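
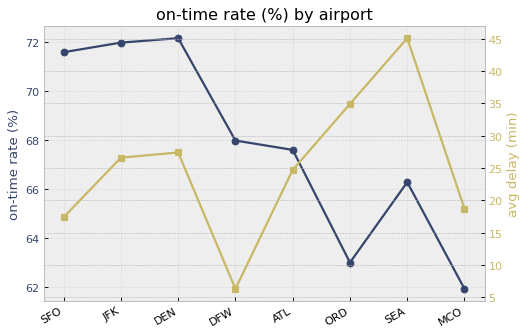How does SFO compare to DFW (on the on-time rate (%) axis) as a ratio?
≈ 1.06×

SFO ≈ 72, DFW ≈ 68; 72/68 ≈ 1.06.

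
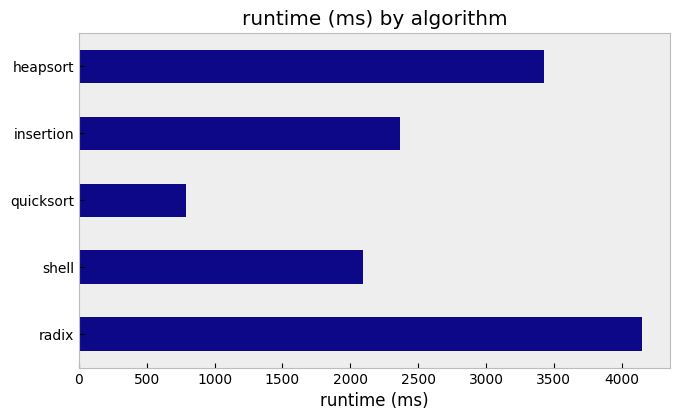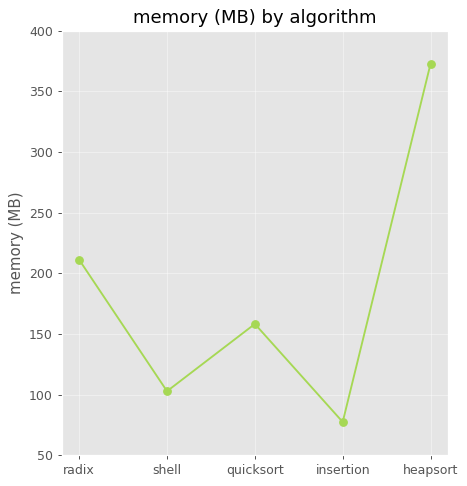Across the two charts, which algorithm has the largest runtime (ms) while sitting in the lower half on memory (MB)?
Chart 2 median memory (MB) ≈ 150; below-median algorithms: shell, insertion. Among those, insertion has the highest runtime (ms) (≈ 2500).

insertion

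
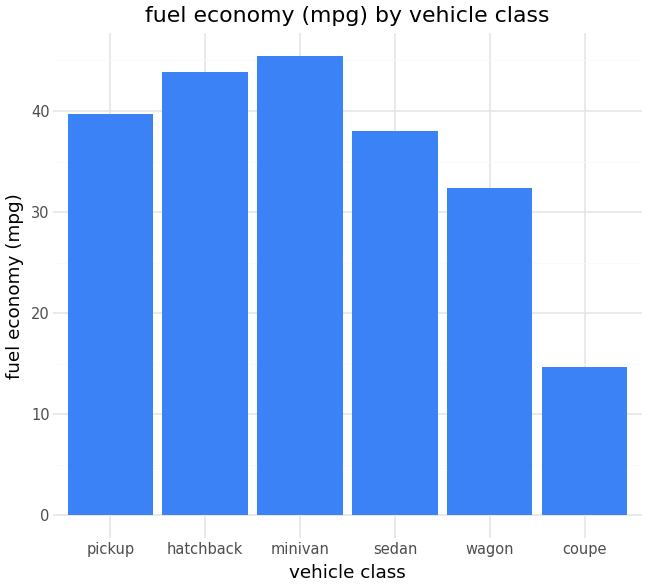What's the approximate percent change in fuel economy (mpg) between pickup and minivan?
≈ +12.5%

pickup ≈ 40, minivan ≈ 45; (45 − 40) / 40 ≈ +12.5%.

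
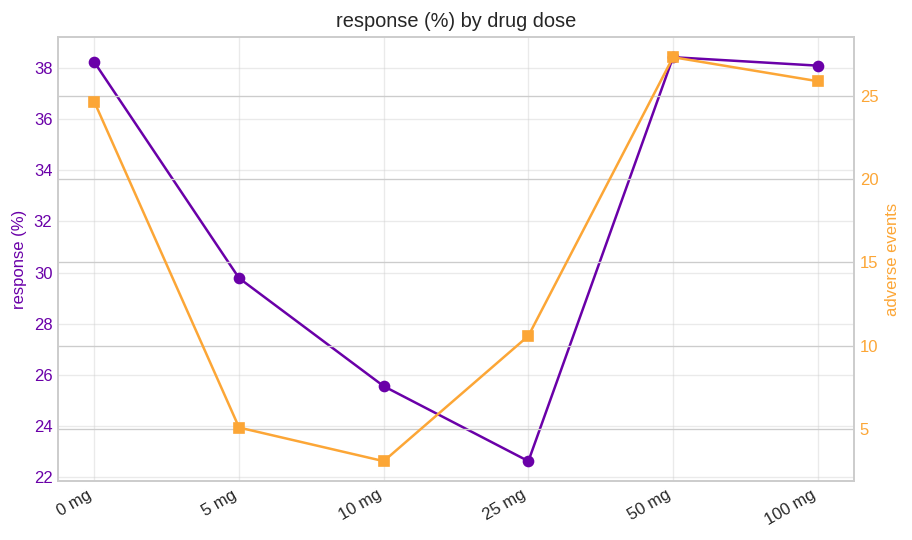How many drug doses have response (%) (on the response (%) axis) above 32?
3

Above 32: 0 mg, 50 mg, 100 mg.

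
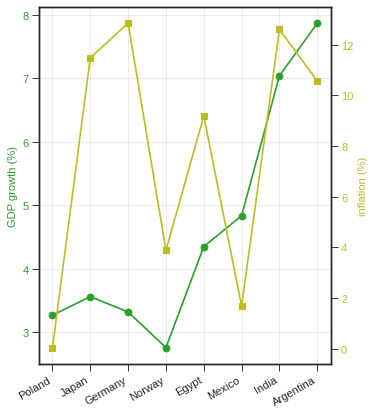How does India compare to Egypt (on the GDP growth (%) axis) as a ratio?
India ≈ 7.0, Egypt ≈ 4.5; 7.0/4.5 ≈ 1.56.

≈ 1.56×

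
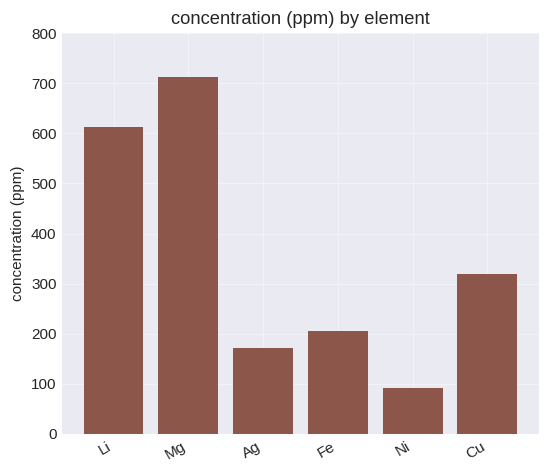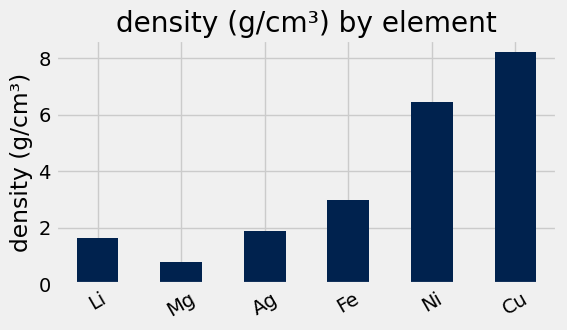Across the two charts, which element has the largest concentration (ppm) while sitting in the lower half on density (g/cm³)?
Mg

Chart 2 median density (g/cm³) ≈ 2; below-median elements: Li, Mg, Ag. Among those, Mg has the highest concentration (ppm) (≈ 700).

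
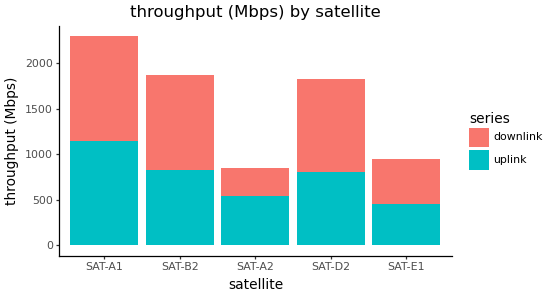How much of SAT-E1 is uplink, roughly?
uplink top ≈ 400, bottom ≈ 0; segment ≈ 400.

≈ 400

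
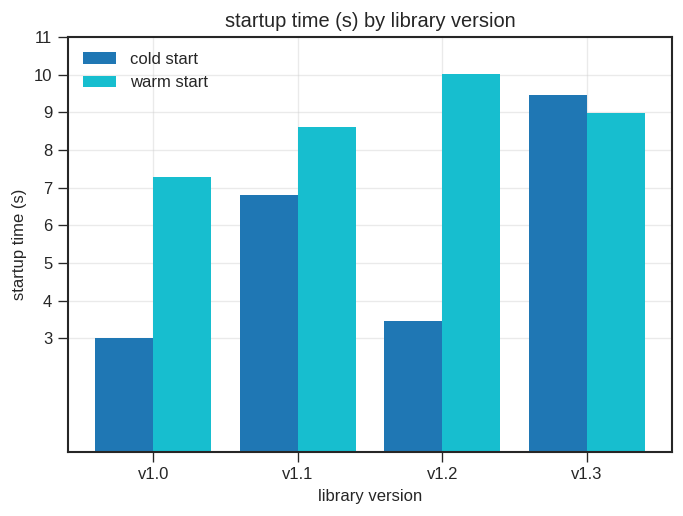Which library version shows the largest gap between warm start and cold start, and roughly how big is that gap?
v1.2, ≈ 7 s

v1.2: warm start ≈ 10, cold start ≈ 3 → gap ≈ 7. Next-largest (v1.0) is only ≈ 4.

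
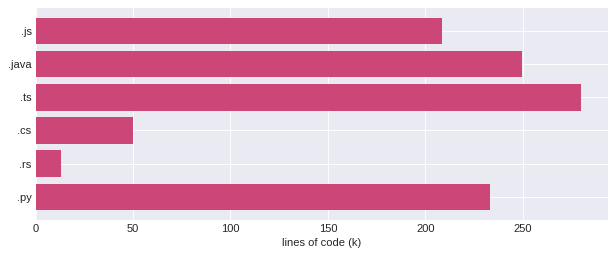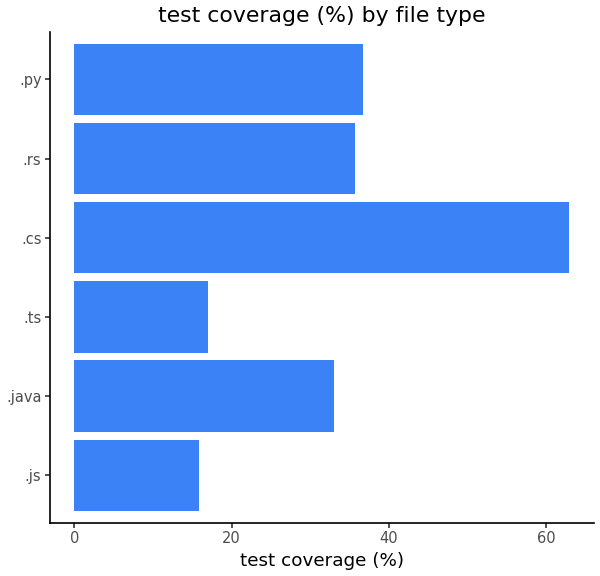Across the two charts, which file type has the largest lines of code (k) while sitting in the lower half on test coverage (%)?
Chart 2 median test coverage (%) ≈ 30; below-median file types: .js, .java, .ts. Among those, .ts has the highest lines of code (k) (≈ 300).

.ts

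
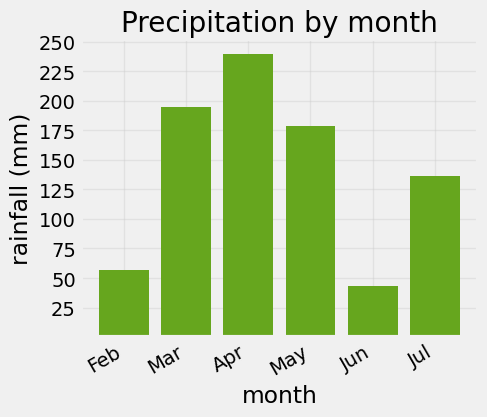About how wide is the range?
Max Apr ≈ 250, min Jun ≈ 50; range ≈ 200.

≈ 200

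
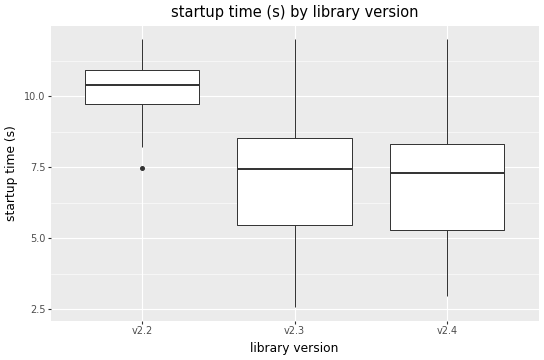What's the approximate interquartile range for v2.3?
Q3 ≈ 8.5, Q1 ≈ 5.5; IQR ≈ 3.0.

≈ 3.0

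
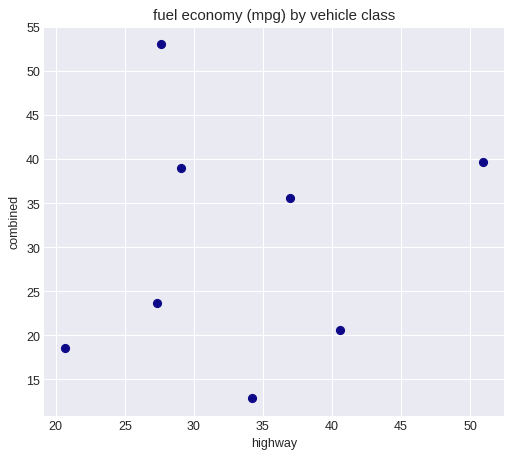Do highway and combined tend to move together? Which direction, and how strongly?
no clear correlation

Points are roughly uncorrelated; weak (|r| ≈ 0.1).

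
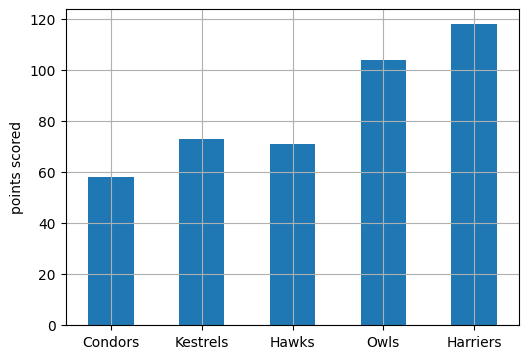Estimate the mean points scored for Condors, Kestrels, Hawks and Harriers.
(60 + 70 + 70 + 120) / 4 ≈ 80.

≈ 80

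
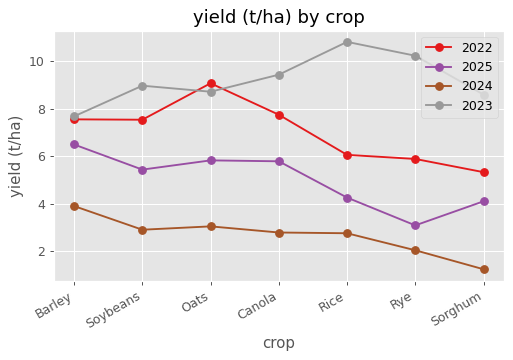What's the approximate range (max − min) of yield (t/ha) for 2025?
≈ 3

Max Barley ≈ 6, min Rye ≈ 3; range ≈ 3.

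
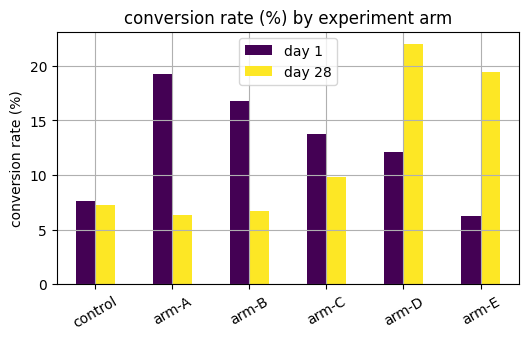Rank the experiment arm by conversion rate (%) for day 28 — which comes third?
arm-C

Top 4 for day 28: arm-D ≈ 22, arm-E ≈ 20, arm-C ≈ 10, control ≈ 8.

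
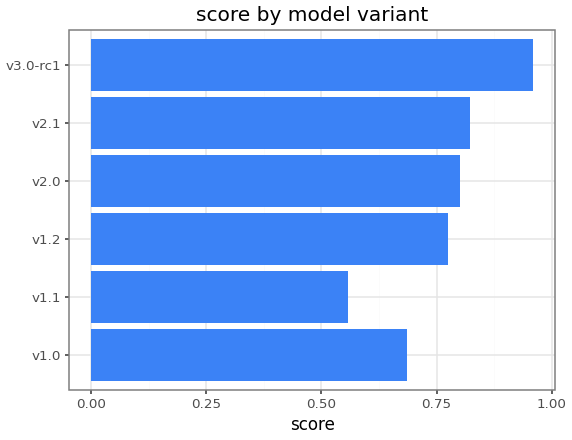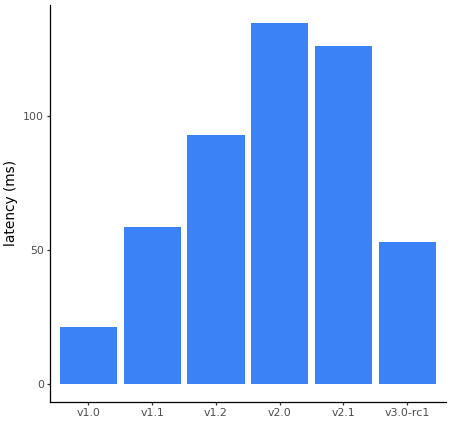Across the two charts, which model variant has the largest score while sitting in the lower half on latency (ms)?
v3.0-rc1

Chart 2 median latency (ms) ≈ 80; below-median model variants: v1.0, v1.1, v3.0-rc1. Among those, v3.0-rc1 has the highest score (≈ 1).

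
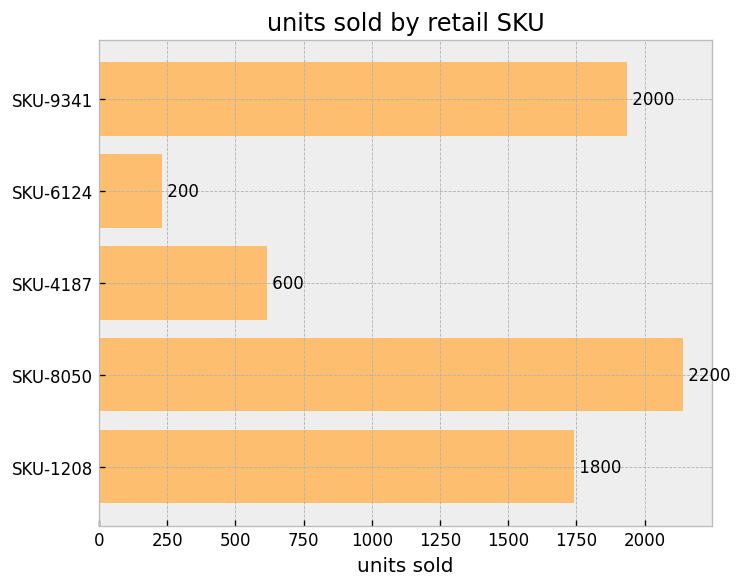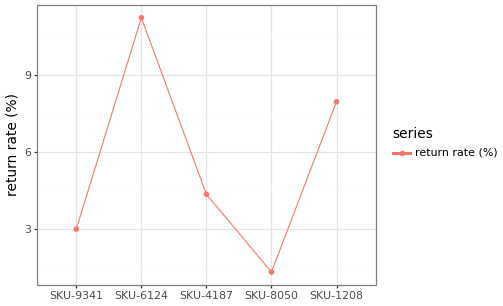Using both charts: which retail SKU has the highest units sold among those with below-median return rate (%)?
SKU-8050

Chart 2 median return rate (%) ≈ 4; below-median retail SKUs: SKU-9341, SKU-8050. Among those, SKU-8050 has the highest units sold (≈ 2200).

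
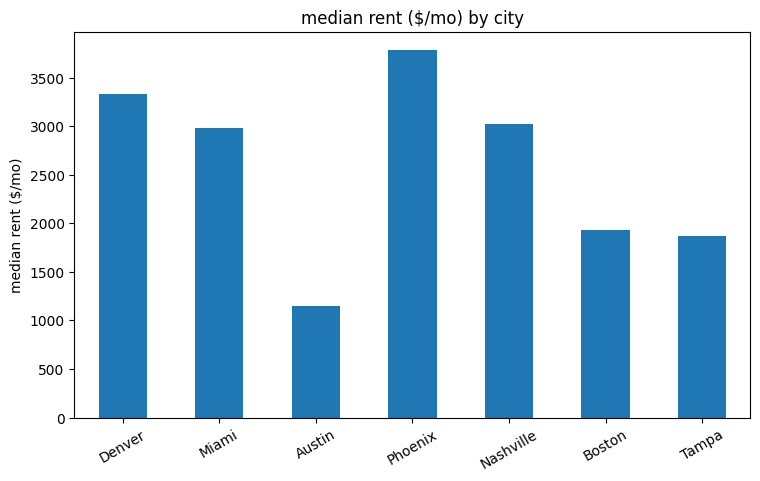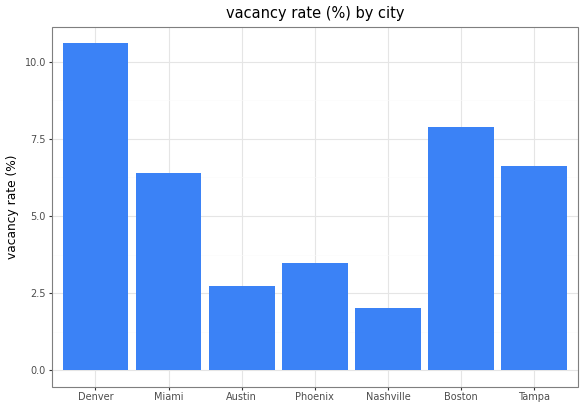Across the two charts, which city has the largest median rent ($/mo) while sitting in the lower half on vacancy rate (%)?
Chart 2 median vacancy rate (%) ≈ 6; below-median cities: Austin, Phoenix, Nashville. Among those, Phoenix has the highest median rent ($/mo) (≈ 4000).

Phoenix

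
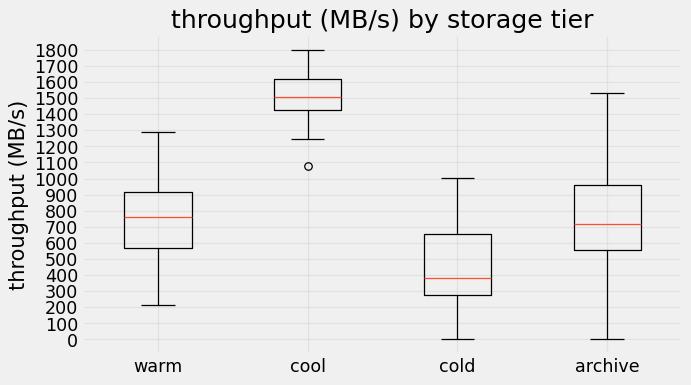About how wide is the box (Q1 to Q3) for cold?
≈ 400

Q3 ≈ 700, Q1 ≈ 300; IQR ≈ 400.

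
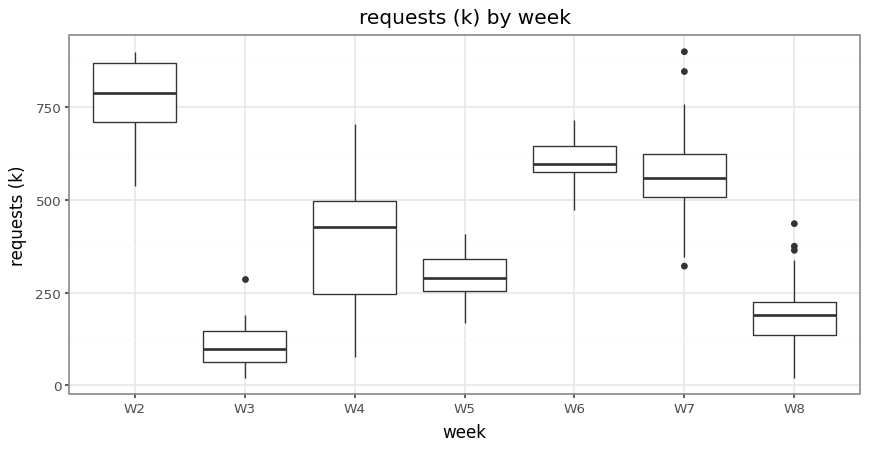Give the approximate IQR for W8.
≈ 100

Q3 ≈ 200, Q1 ≈ 100; IQR ≈ 100.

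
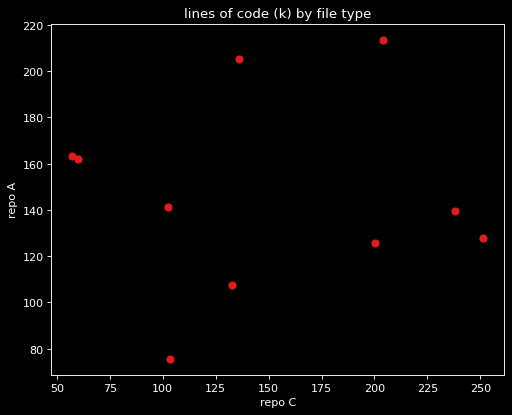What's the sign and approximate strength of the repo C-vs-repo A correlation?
Points are roughly uncorrelated; weak (|r| ≈ 0.0).

no clear correlation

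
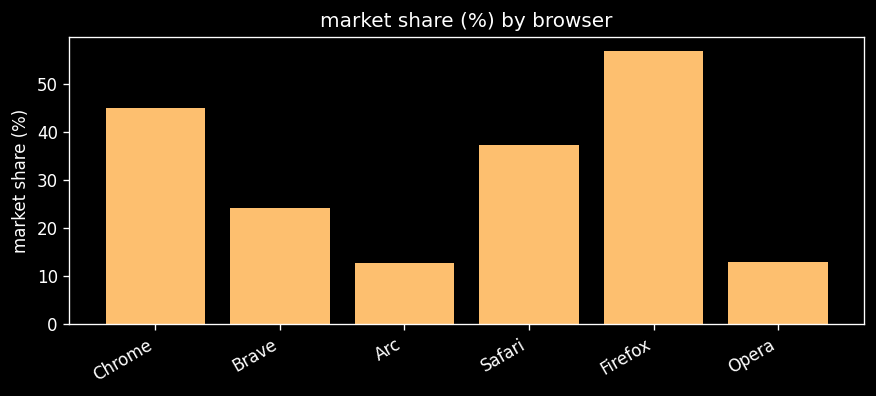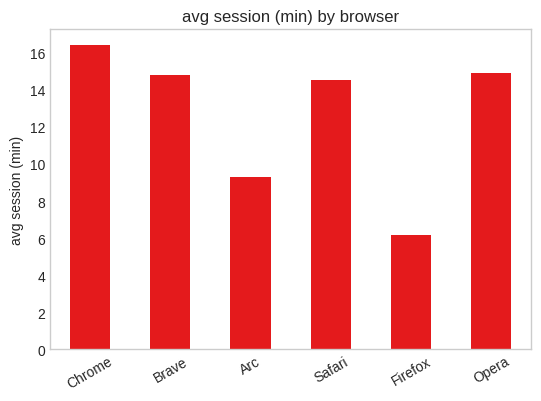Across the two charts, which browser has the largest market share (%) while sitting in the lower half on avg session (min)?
Chart 2 median avg session (min) ≈ 14; below-median browsers: Arc, Safari, Firefox. Among those, Firefox has the highest market share (%) (≈ 60).

Firefox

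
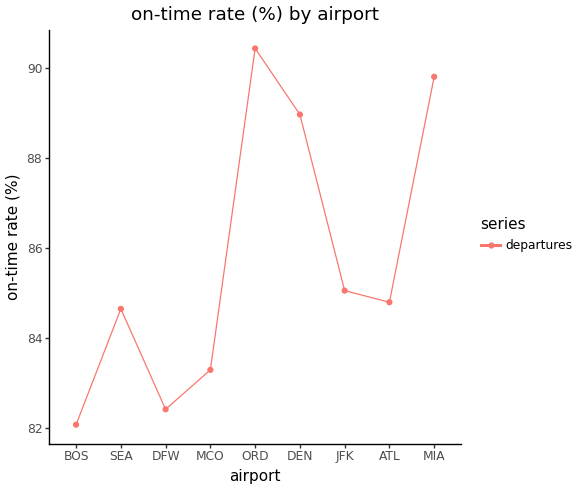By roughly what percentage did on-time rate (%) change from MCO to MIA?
MCO ≈ 83, MIA ≈ 90; (90 − 83) / 83 ≈ +8.4%.

≈ +8.4%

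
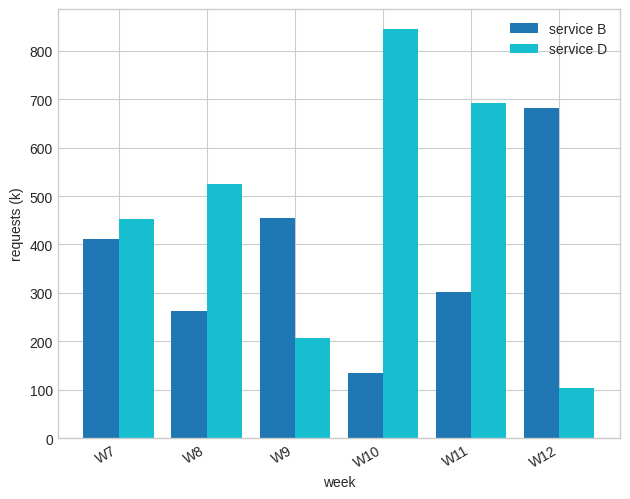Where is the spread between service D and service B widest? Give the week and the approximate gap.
W10: service D ≈ 800, service B ≈ 100 → gap ≈ 700. Next-largest (W12) is only ≈ 600.

W10, ≈ 700 k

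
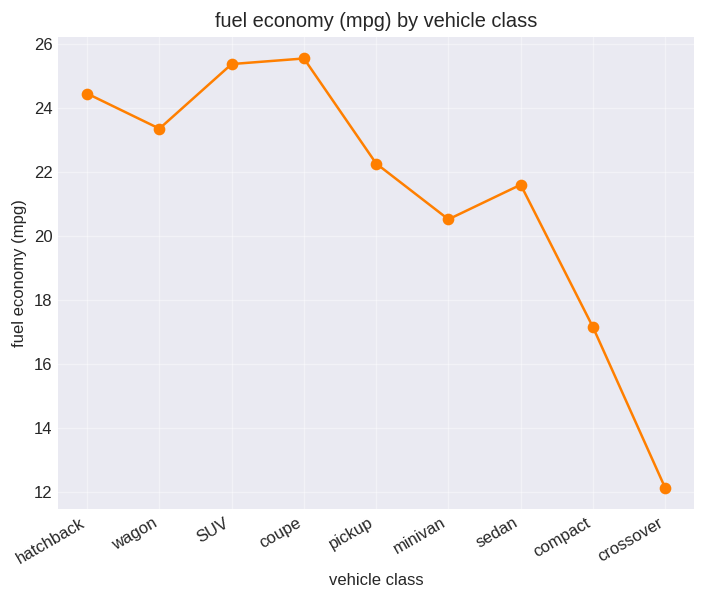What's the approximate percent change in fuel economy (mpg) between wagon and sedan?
wagon ≈ 24, sedan ≈ 22; (22 − 24) / 24 ≈ -8.3%.

≈ -8.3%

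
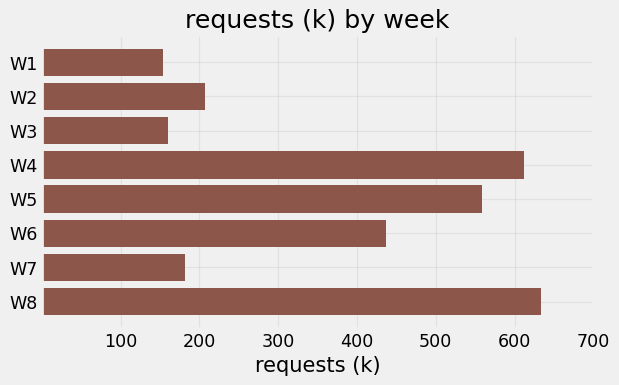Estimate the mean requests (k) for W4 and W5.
(600 + 600) / 2 ≈ 600.

≈ 600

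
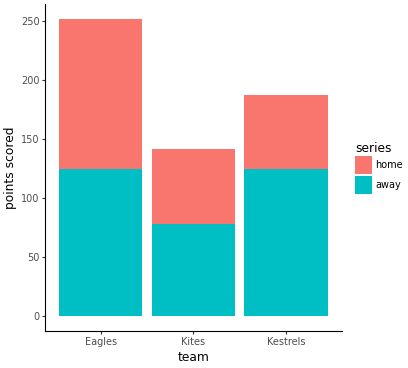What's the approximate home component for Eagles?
≈ 125

home top ≈ 250, bottom ≈ 125; segment ≈ 125.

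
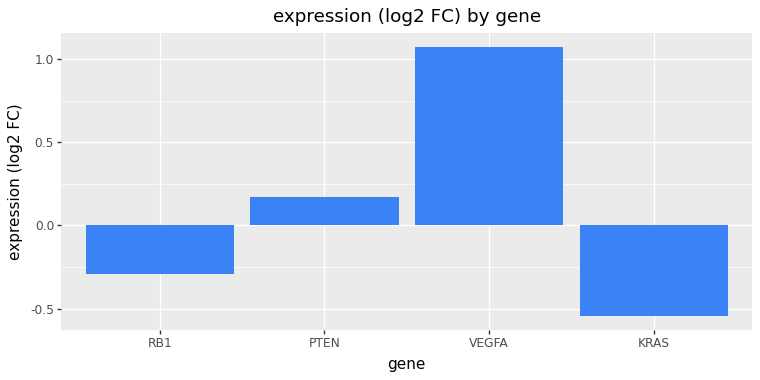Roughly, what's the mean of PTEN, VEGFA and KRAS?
≈ 0.2

(0.2 + 1.0 + -0.6) / 3 ≈ 0.2.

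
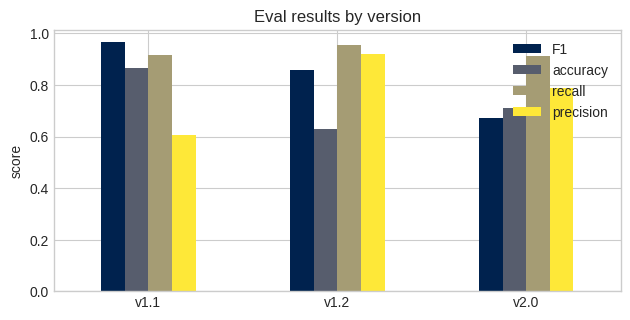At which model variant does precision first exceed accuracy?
v1.1: precision ≈ 0.6 vs accuracy ≈ 0.9 (not yet); v1.2: precision ≈ 0.9 vs accuracy ≈ 0.6 (first crossover).

v1.2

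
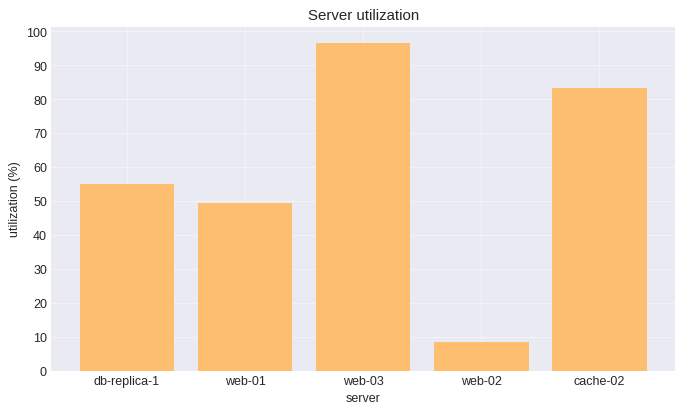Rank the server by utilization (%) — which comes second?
cache-02

Top 3: web-03 ≈ 100, cache-02 ≈ 80, db-replica-1 ≈ 50.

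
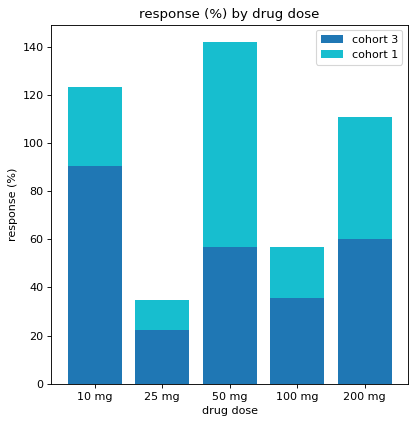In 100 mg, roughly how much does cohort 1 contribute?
≈ 20

cohort 1 top ≈ 60, bottom ≈ 40; segment ≈ 20.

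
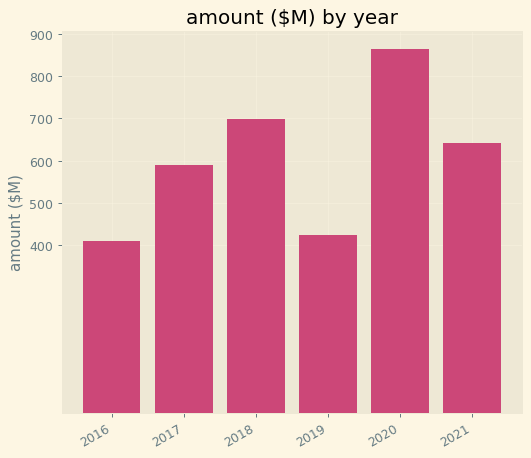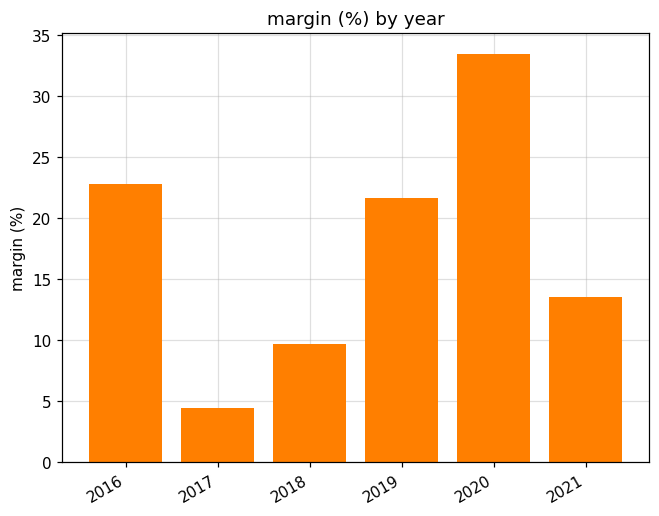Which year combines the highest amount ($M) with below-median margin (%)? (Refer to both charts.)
Chart 2 median margin (%) ≈ 20; below-median years: 2017, 2018, 2021. Among those, 2018 has the highest amount ($M) (≈ 700).

2018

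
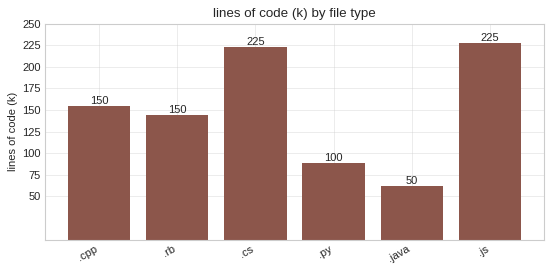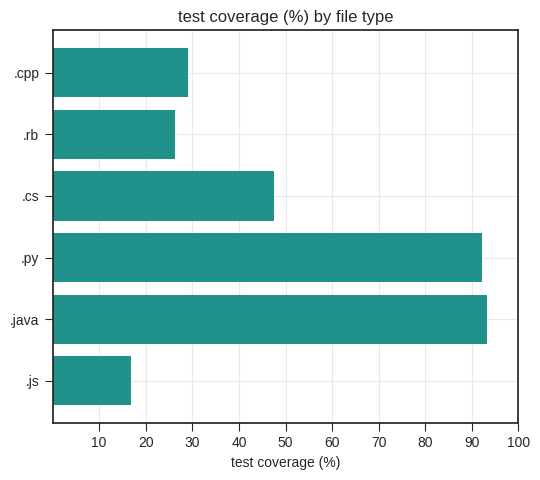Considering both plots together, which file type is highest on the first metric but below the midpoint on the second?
Chart 2 median test coverage (%) ≈ 40; below-median file types: .cpp, .rb, .js. Among those, .js has the highest lines of code (k) (≈ 225).

.js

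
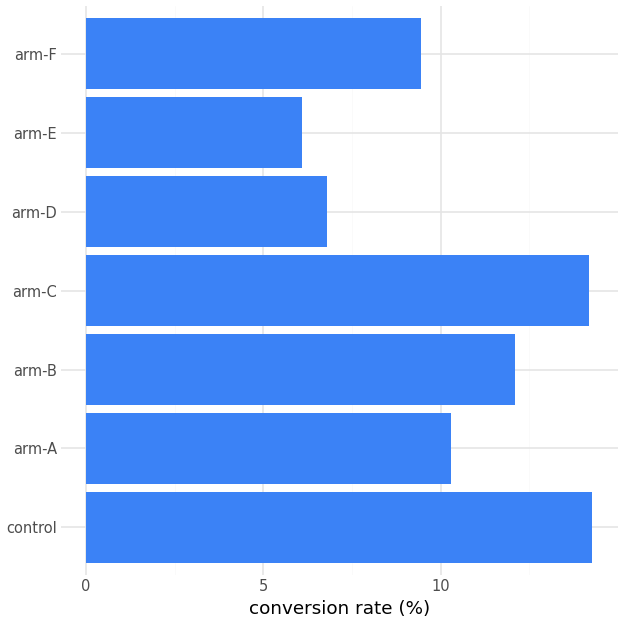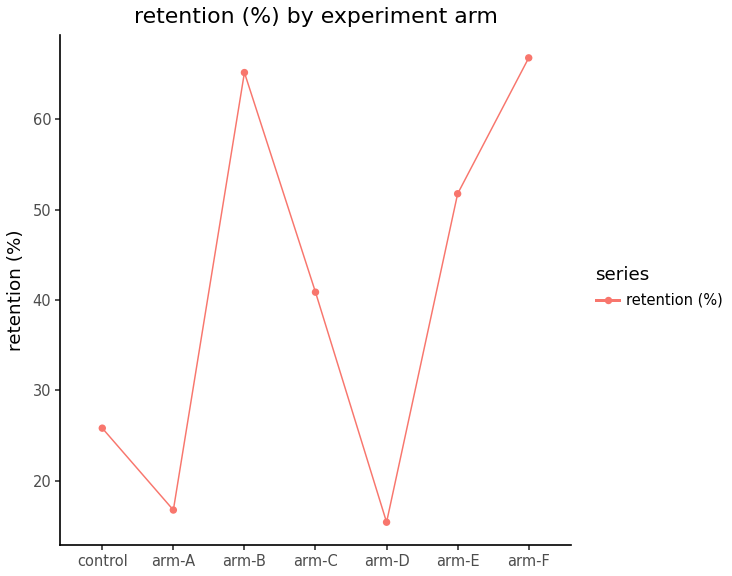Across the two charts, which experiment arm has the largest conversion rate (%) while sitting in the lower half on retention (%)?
control

Chart 2 median retention (%) ≈ 40; below-median experiment arms: control, arm-A, arm-D. Among those, control has the highest conversion rate (%) (≈ 14).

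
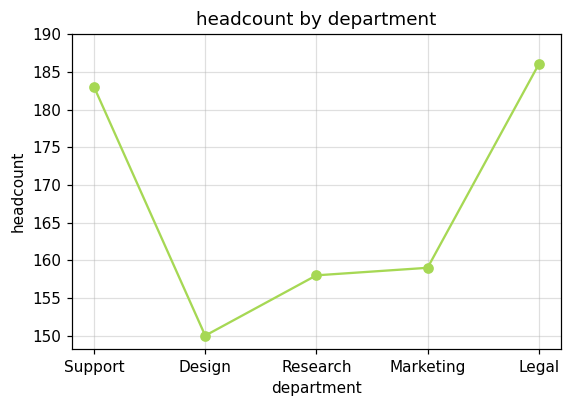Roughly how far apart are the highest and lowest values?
Max Legal ≈ 185, min Design ≈ 150; range ≈ 35.

≈ 35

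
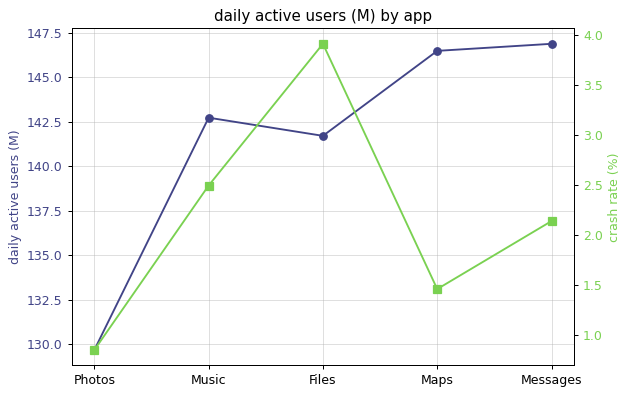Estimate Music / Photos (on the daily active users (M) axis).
Music ≈ 142, Photos ≈ 130; 142/130 ≈ 1.09.

≈ 1.09×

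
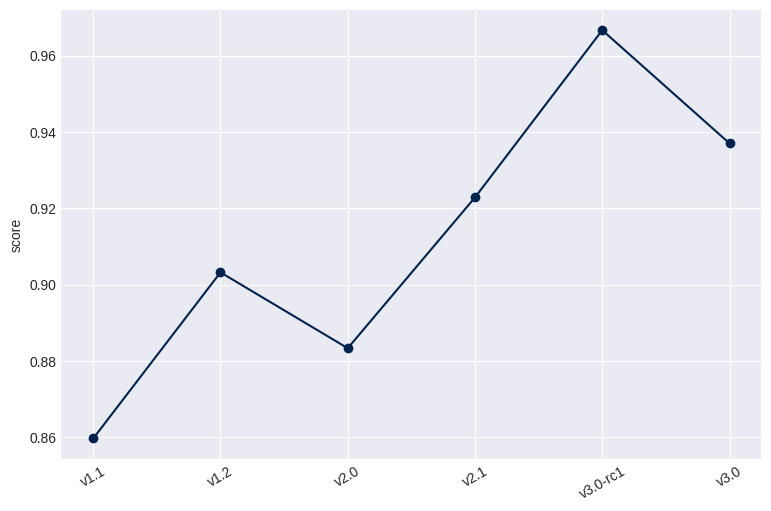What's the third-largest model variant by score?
Top 4: v3.0-rc1 ≈ 0.97, v3.0 ≈ 0.94, v2.1 ≈ 0.92, v1.2 ≈ 0.90.

v2.1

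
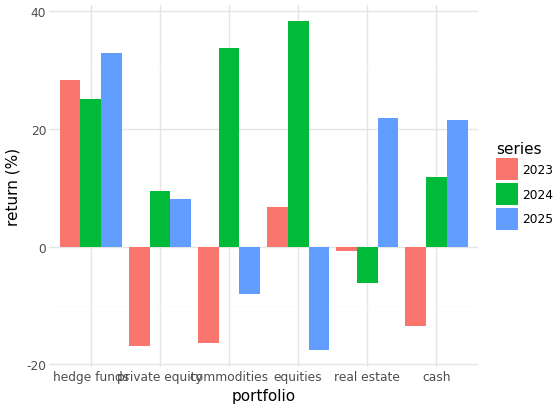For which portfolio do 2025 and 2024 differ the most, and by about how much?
equities: 2025 ≈ -20, 2024 ≈ 40 → gap ≈ 60. Next-largest (commodities) is only ≈ 45.

equities, ≈ 60 %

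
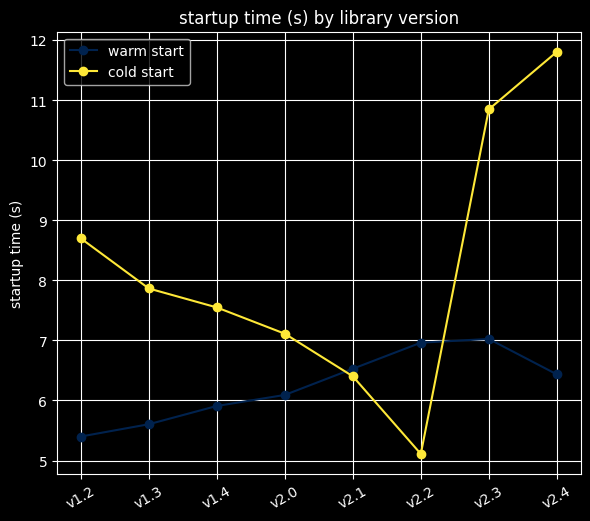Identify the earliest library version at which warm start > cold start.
v2.0: warm start ≈ 6 vs cold start ≈ 7 (not yet); v2.1: warm start ≈ 7 vs cold start ≈ 6 (first crossover).

v2.1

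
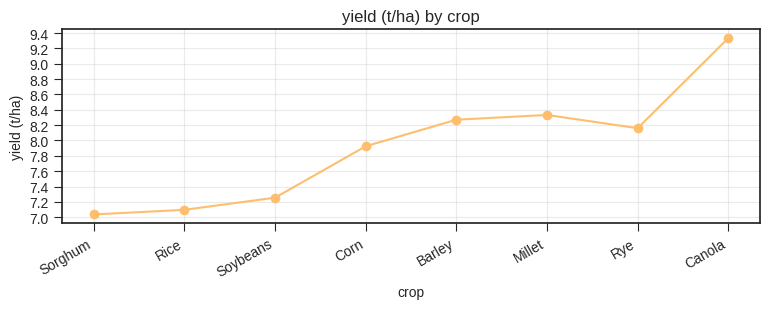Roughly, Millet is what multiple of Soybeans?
Millet ≈ 8.4, Soybeans ≈ 7.2; 8.4/7.2 ≈ 1.17.

≈ 1.17×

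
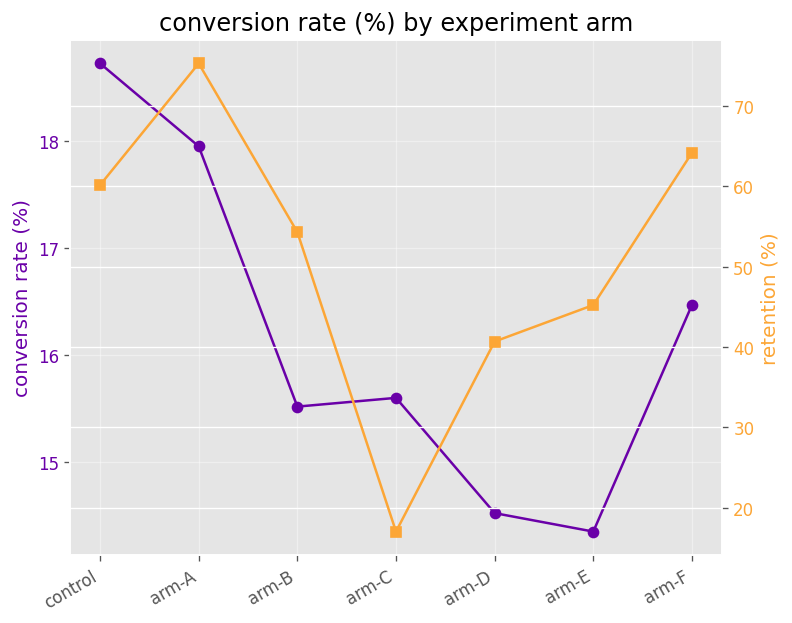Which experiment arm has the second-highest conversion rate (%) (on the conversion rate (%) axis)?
Top 3 (on the conversion rate (%) axis): control ≈ 18.5, arm-A ≈ 18.0, arm-F ≈ 16.5.

arm-A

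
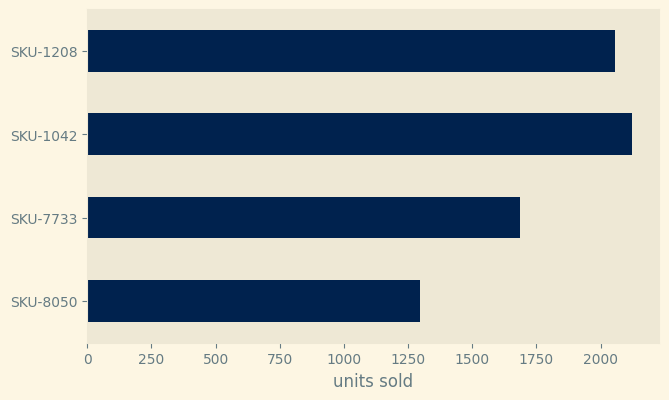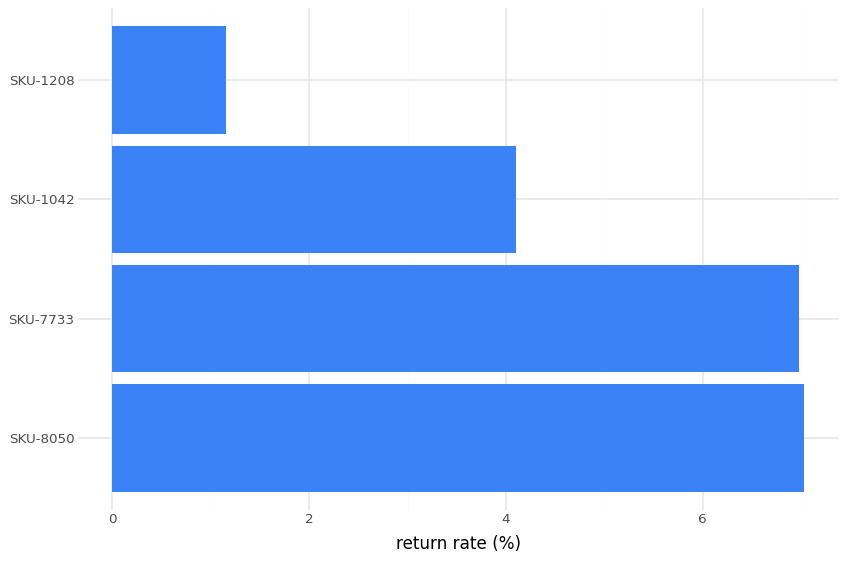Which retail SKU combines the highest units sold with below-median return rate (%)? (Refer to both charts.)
SKU-1042

Chart 2 median return rate (%) ≈ 6; below-median retail SKUs: SKU-1042, SKU-1208. Among those, SKU-1042 has the highest units sold (≈ 2200).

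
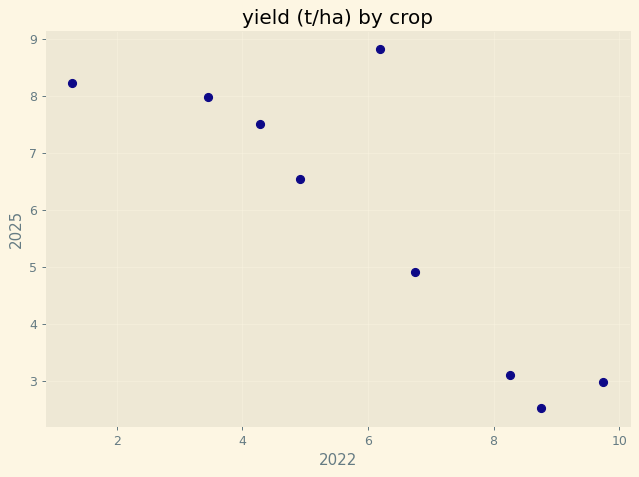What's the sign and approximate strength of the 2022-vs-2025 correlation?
Points are negatively correlated; strong (|r| ≈ 0.8).

negative, strong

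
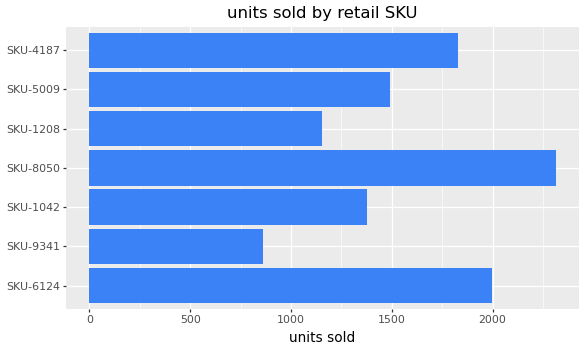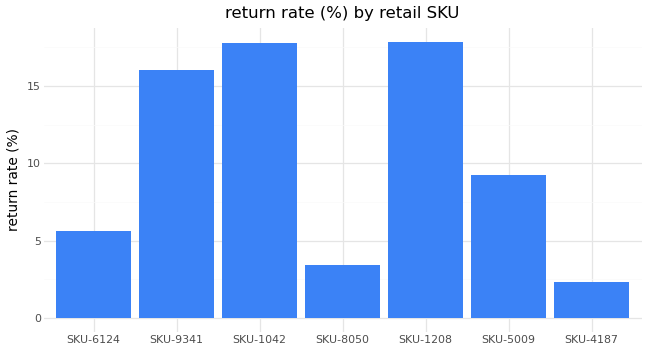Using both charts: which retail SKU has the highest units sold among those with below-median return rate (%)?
Chart 2 median return rate (%) ≈ 10; below-median retail SKUs: SKU-6124, SKU-8050, SKU-4187. Among those, SKU-8050 has the highest units sold (≈ 2500).

SKU-8050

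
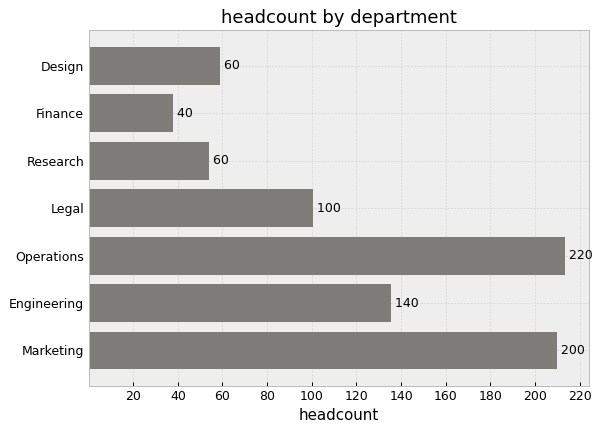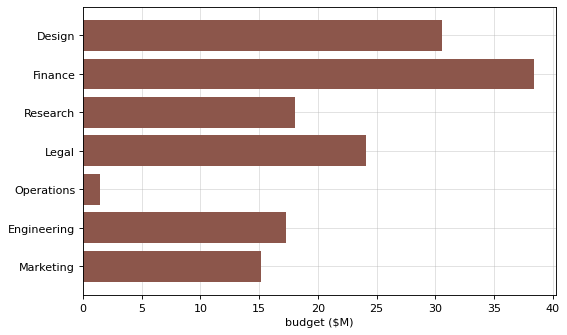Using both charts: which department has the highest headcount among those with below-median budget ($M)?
Chart 2 median budget ($M) ≈ 20; below-median departments: Operations, Engineering, Marketing. Among those, Operations has the highest headcount (≈ 220).

Operations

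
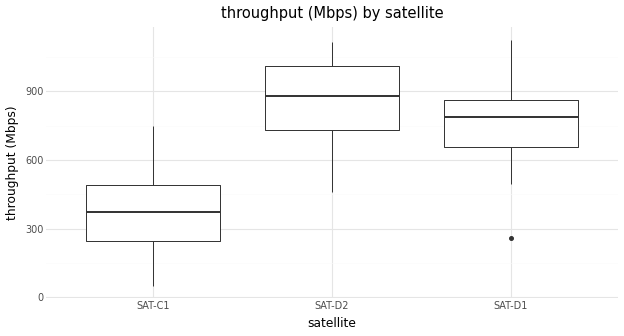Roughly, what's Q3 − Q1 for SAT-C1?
Q3 ≈ 500, Q1 ≈ 250; IQR ≈ 250.

≈ 250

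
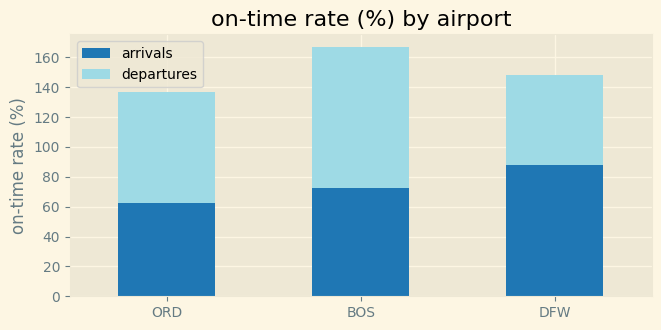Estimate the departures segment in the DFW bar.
departures top ≈ 140, bottom ≈ 80; segment ≈ 60.

≈ 60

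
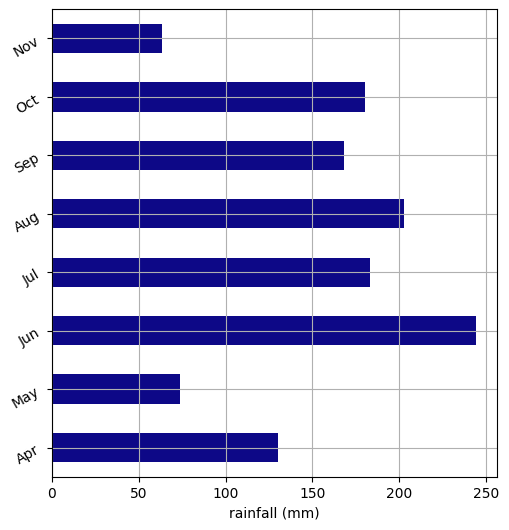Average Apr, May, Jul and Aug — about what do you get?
≈ 144

(125 + 75 + 175 + 200) / 4 ≈ 144.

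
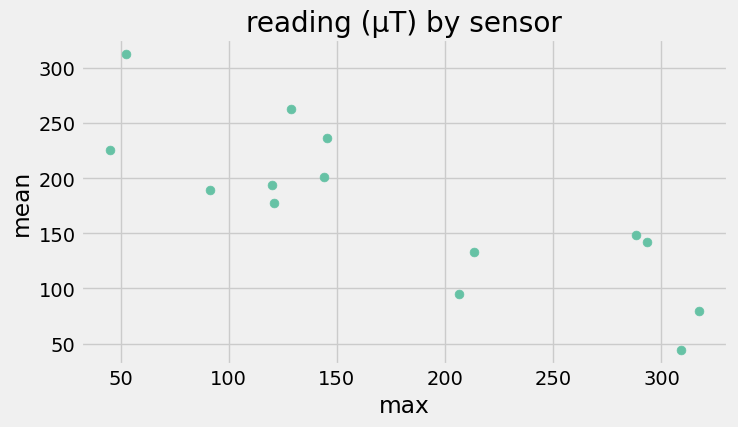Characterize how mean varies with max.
negative, strong

Points are negatively correlated; strong (|r| ≈ 0.8).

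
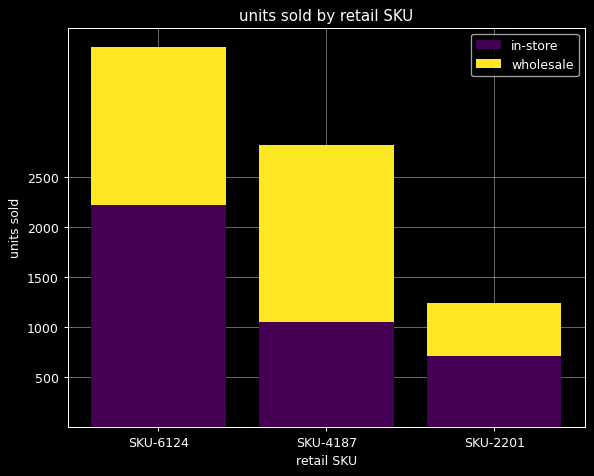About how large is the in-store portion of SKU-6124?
in-store top ≈ 2000, bottom ≈ 0; segment ≈ 2000.

≈ 2000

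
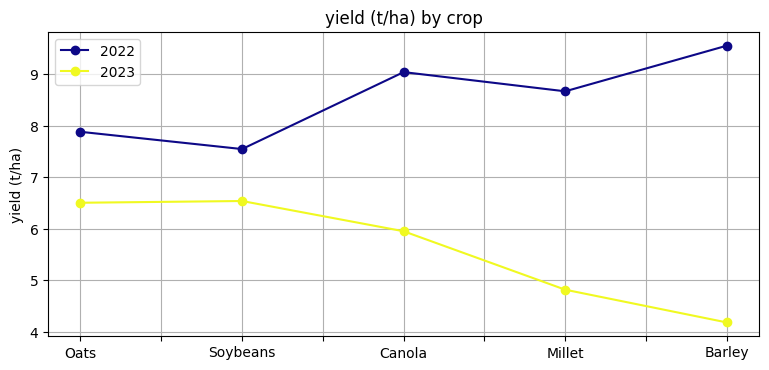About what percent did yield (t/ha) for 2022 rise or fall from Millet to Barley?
Millet ≈ 8.5, Barley ≈ 9.5; (9.5 − 8.5) / 8.5 ≈ +11.8%.

≈ +11.8%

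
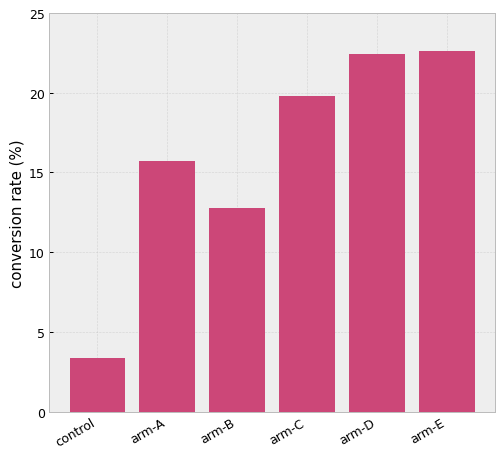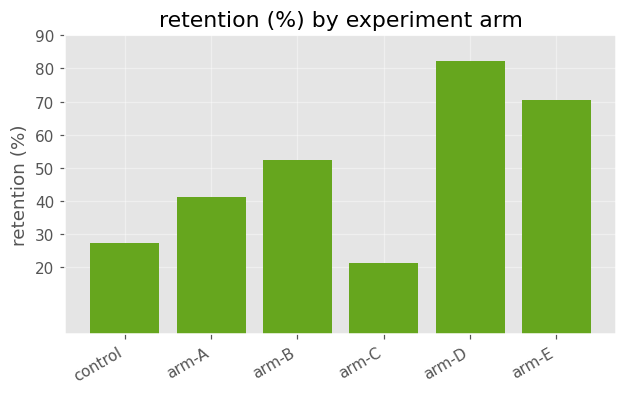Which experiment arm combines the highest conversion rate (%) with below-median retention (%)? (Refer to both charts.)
Chart 2 median retention (%) ≈ 50; below-median experiment arms: control, arm-A, arm-C. Among those, arm-C has the highest conversion rate (%) (≈ 20).

arm-C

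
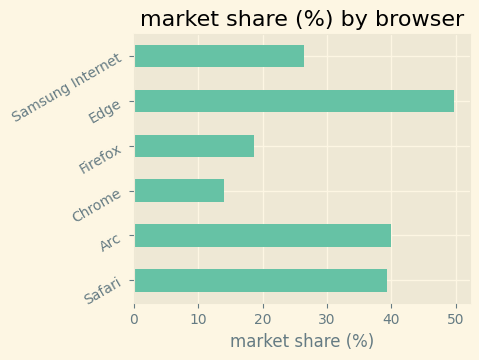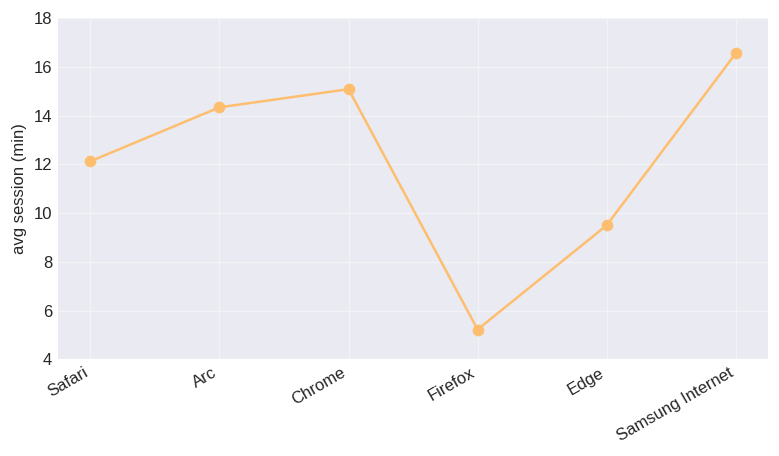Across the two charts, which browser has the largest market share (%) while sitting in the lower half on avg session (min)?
Edge

Chart 2 median avg session (min) ≈ 14; below-median browsers: Safari, Firefox, Edge. Among those, Edge has the highest market share (%) (≈ 50).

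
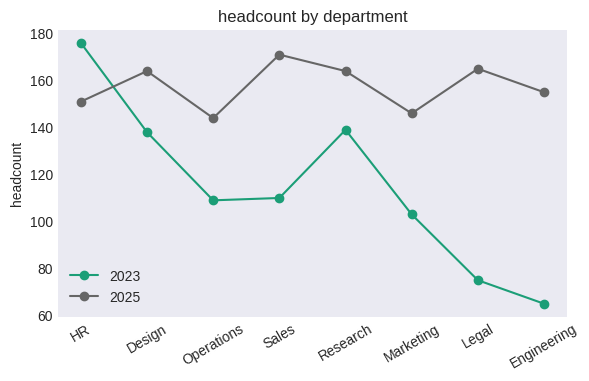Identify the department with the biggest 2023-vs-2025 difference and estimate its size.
Engineering, ≈ 100

Engineering: 2023 ≈ 60, 2025 ≈ 160 → gap ≈ 100. Next-largest (Legal) is only ≈ 80.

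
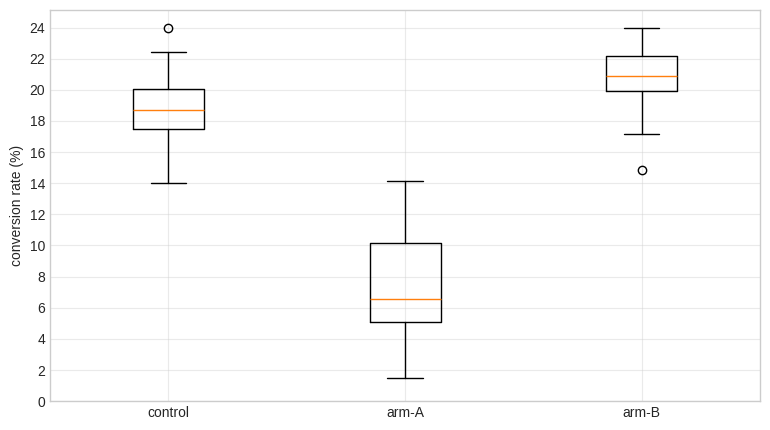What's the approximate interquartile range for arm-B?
≈ 2

Q3 ≈ 22, Q1 ≈ 20; IQR ≈ 2.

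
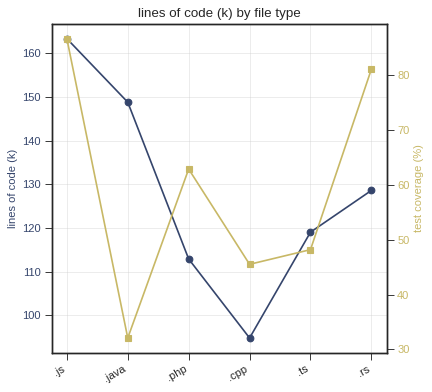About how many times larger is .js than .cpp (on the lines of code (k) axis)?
.js ≈ 160, .cpp ≈ 90; 160/90 ≈ 1.78.

≈ 1.78×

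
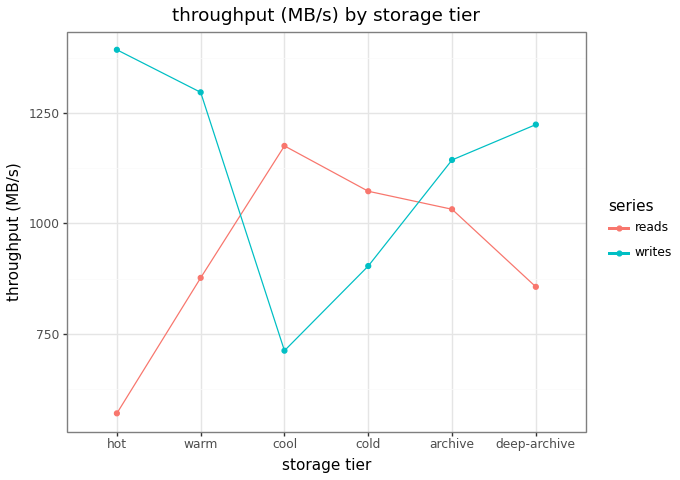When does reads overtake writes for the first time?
cool

warm: reads ≈ 900 vs writes ≈ 1300 (not yet); cool: reads ≈ 1200 vs writes ≈ 700 (first crossover).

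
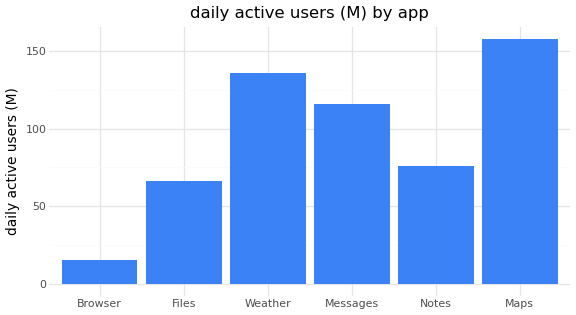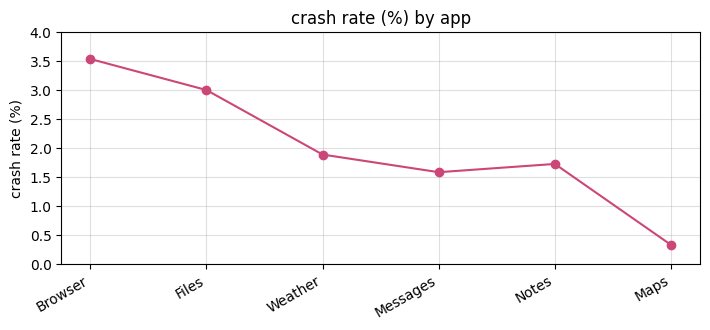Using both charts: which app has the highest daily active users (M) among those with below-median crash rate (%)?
Maps

Chart 2 median crash rate (%) ≈ 2; below-median apps: Messages, Notes, Maps. Among those, Maps has the highest daily active users (M) (≈ 160).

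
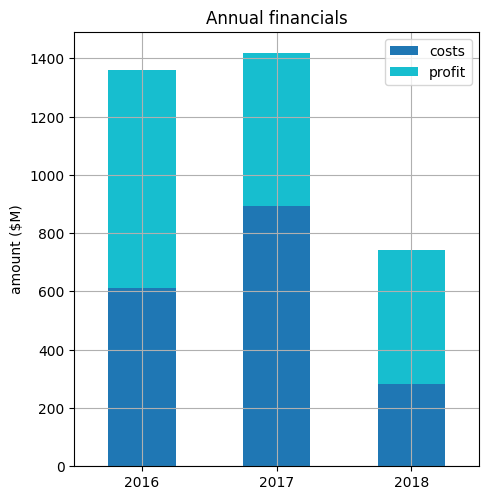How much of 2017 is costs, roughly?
≈ 800

costs top ≈ 800, bottom ≈ 0; segment ≈ 800.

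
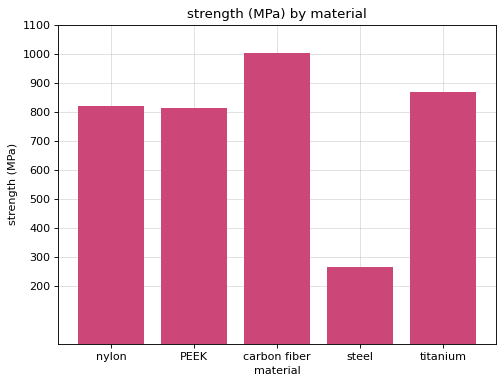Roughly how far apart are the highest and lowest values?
Max carbon fiber ≈ 1000, min steel ≈ 300; range ≈ 700.

≈ 700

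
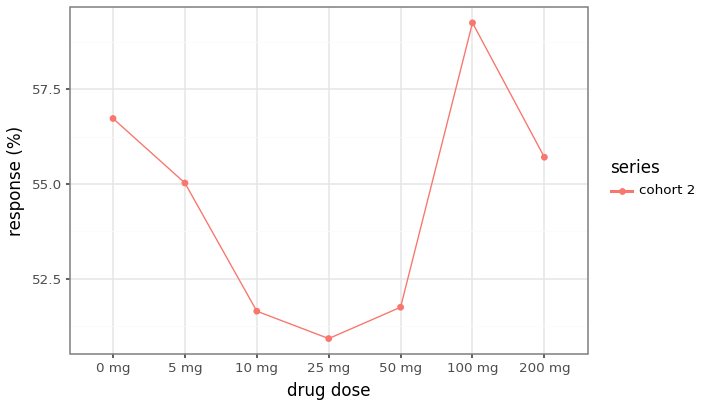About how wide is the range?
Max 100 mg ≈ 59, min 25 mg ≈ 51; range ≈ 8.

≈ 8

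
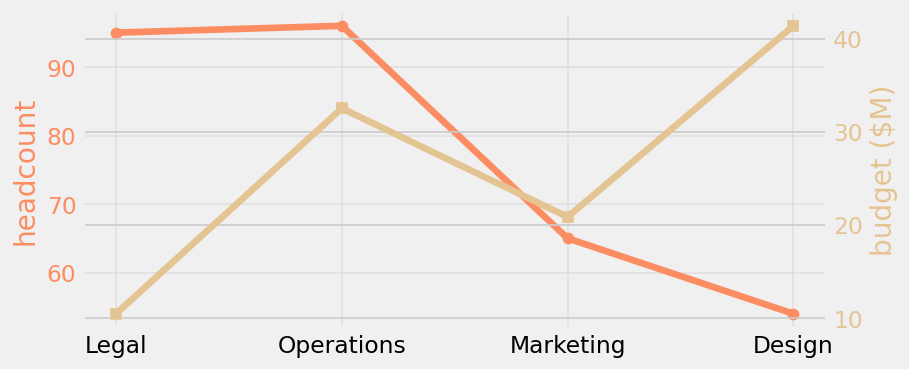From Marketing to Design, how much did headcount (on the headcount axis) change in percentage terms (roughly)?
≈ -15.4%

Marketing ≈ 65, Design ≈ 55; (55 − 65) / 65 ≈ -15.4%.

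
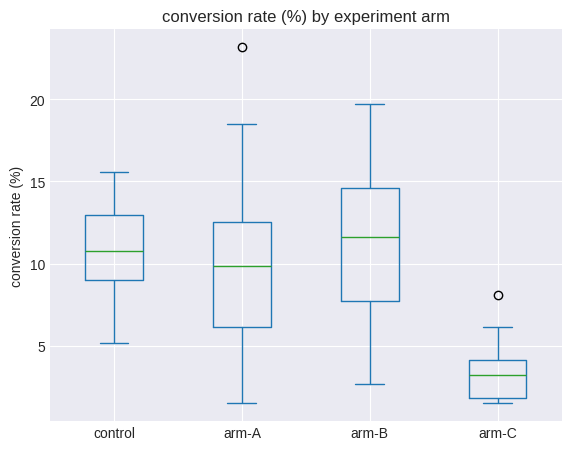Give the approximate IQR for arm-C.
≈ 2

Q3 ≈ 4, Q1 ≈ 2; IQR ≈ 2.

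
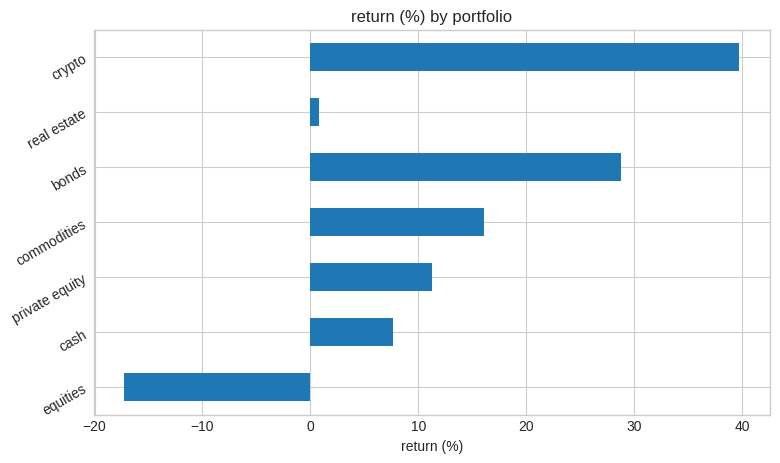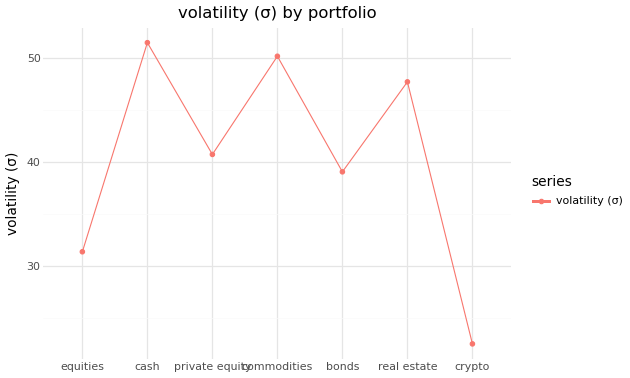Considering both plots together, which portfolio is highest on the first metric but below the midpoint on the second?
crypto

Chart 2 median volatility (σ) ≈ 40; below-median portfolios: equities, bonds, crypto. Among those, crypto has the highest return (%) (≈ 40).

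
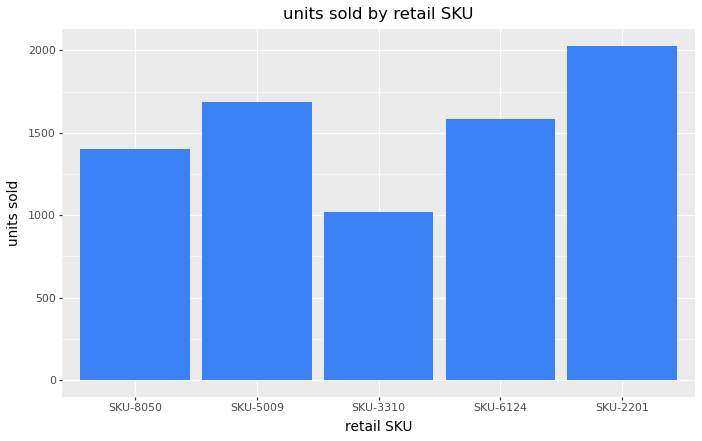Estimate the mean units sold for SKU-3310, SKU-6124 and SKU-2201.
≈ 1533

(1000 + 1600 + 2000) / 3 ≈ 1533.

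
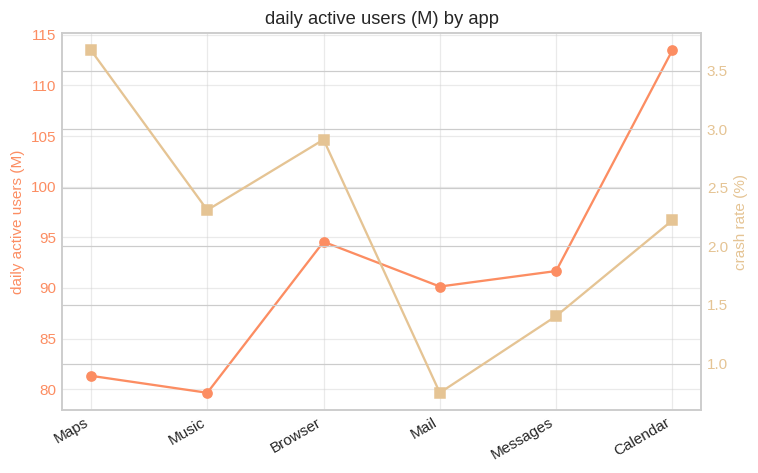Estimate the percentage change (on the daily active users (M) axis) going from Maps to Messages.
≈ +12.5%

Maps ≈ 80, Messages ≈ 90; (90 − 80) / 80 ≈ +12.5%.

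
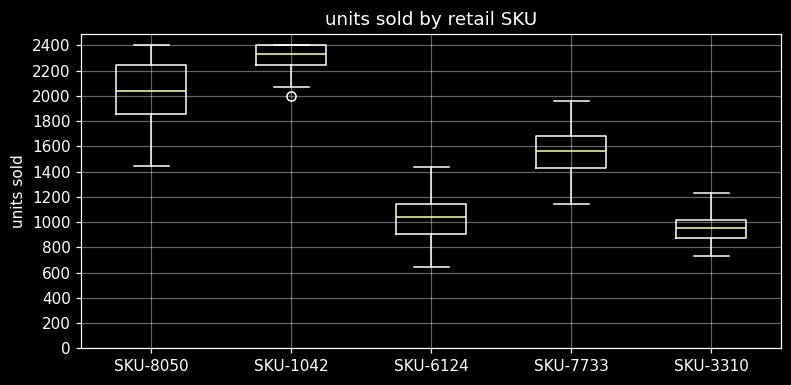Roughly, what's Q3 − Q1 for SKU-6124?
≈ 200

Q3 ≈ 1200, Q1 ≈ 1000; IQR ≈ 200.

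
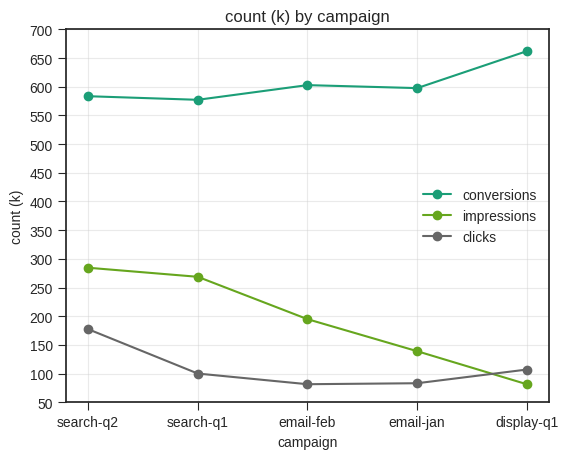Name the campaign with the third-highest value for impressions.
email-feb

Top 4 for impressions: search-q2 ≈ 300, search-q1 ≈ 250, email-feb ≈ 200, email-jan ≈ 150.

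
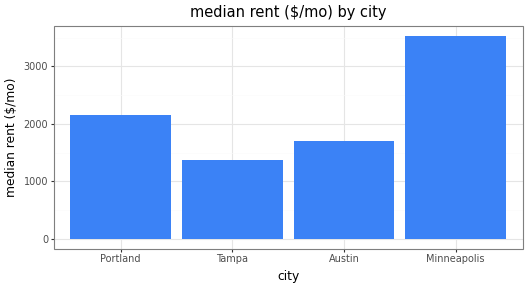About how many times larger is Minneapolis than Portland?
≈ 1.75×

Minneapolis ≈ 3500, Portland ≈ 2000; 3500/2000 ≈ 1.75.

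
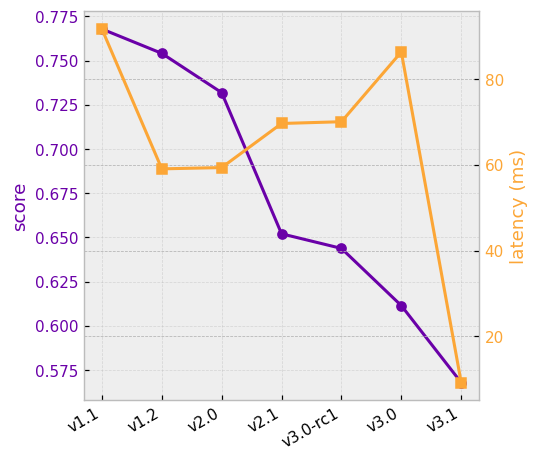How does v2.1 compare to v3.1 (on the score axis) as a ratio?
v2.1 ≈ 0.66, v3.1 ≈ 0.56; 0.66/0.56 ≈ 1.18.

≈ 1.18×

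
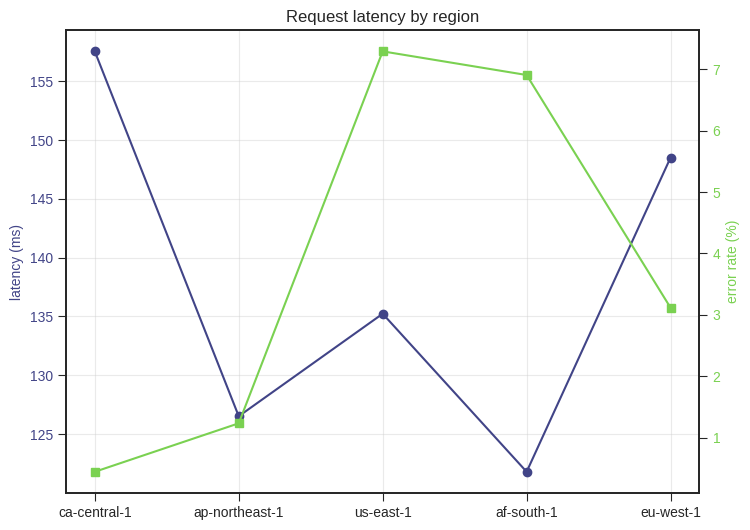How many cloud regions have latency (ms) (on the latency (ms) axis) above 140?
2

Above 140: ca-central-1, eu-west-1.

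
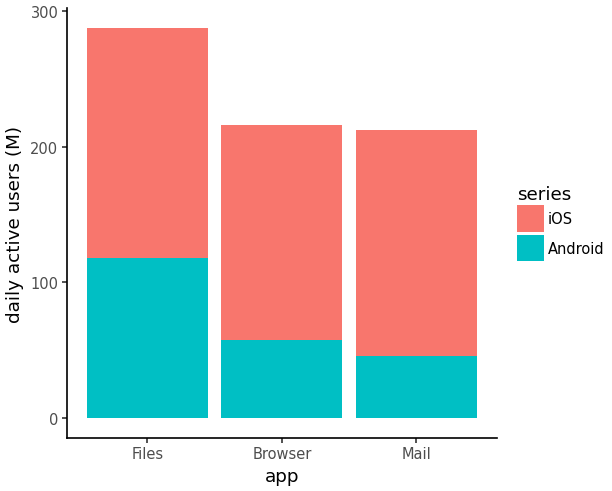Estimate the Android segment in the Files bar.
≈ 125

Android top ≈ 125, bottom ≈ 0; segment ≈ 125.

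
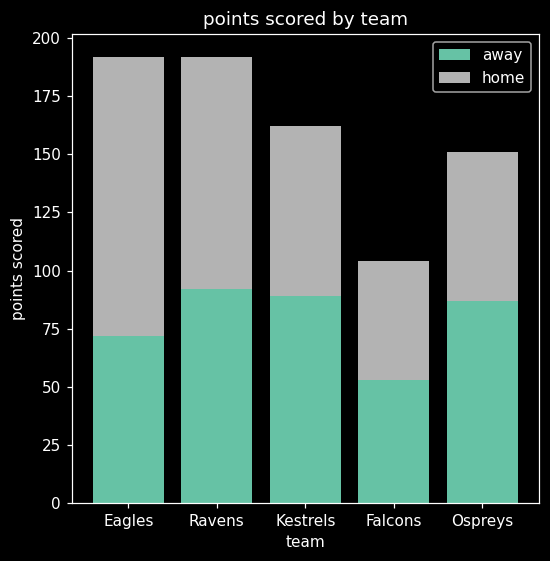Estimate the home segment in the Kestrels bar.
home top ≈ 160, bottom ≈ 80; segment ≈ 80.

≈ 80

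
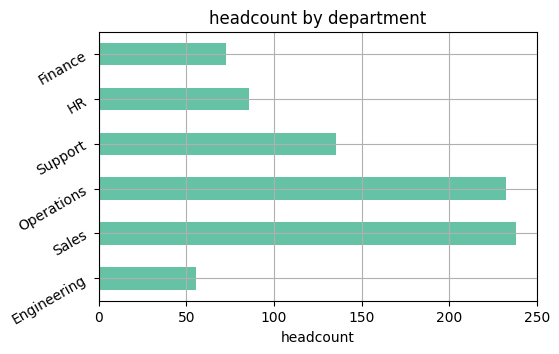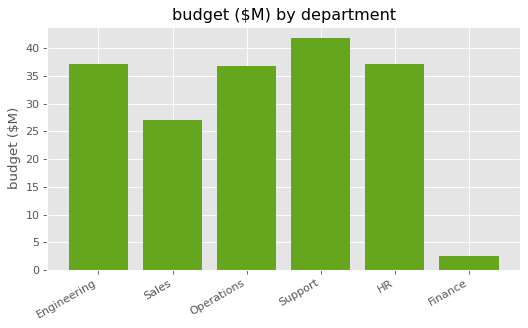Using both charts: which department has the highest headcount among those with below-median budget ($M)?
Chart 2 median budget ($M) ≈ 35; below-median departments: Sales, Operations, Finance. Among those, Sales has the highest headcount (≈ 250).

Sales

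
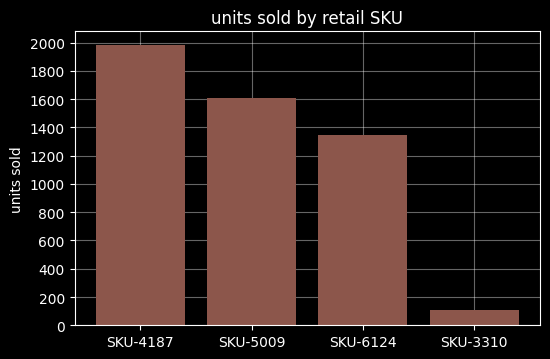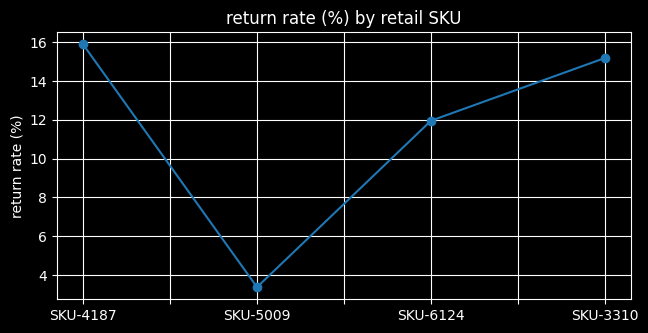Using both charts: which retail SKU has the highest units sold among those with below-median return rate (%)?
Chart 2 median return rate (%) ≈ 14; below-median retail SKUs: SKU-5009, SKU-6124. Among those, SKU-5009 has the highest units sold (≈ 1600).

SKU-5009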